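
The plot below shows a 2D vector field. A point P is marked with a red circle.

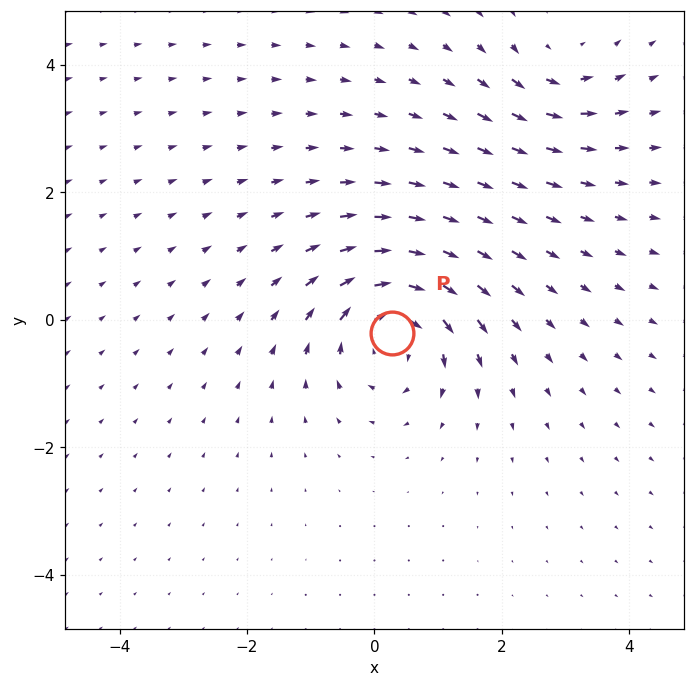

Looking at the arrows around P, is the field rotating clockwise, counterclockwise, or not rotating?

Near P at (0.3, -0.2) the arrows circulate clockwise. The curl (z-component) there is about -6; negative curl means clockwise rotation.

clockwise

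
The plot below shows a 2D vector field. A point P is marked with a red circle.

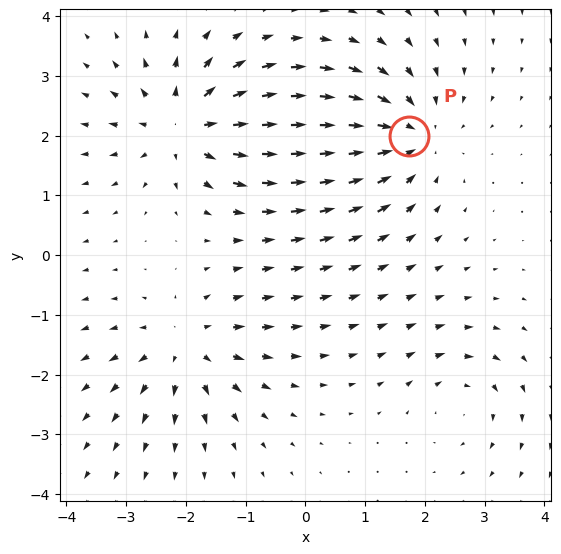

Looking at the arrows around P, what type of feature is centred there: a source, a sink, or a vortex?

At P (1.7, 2.0) the arrows converge inward. Divergence about -5, curl ≈0 — negative divergence with near-zero curl is a sink.

sink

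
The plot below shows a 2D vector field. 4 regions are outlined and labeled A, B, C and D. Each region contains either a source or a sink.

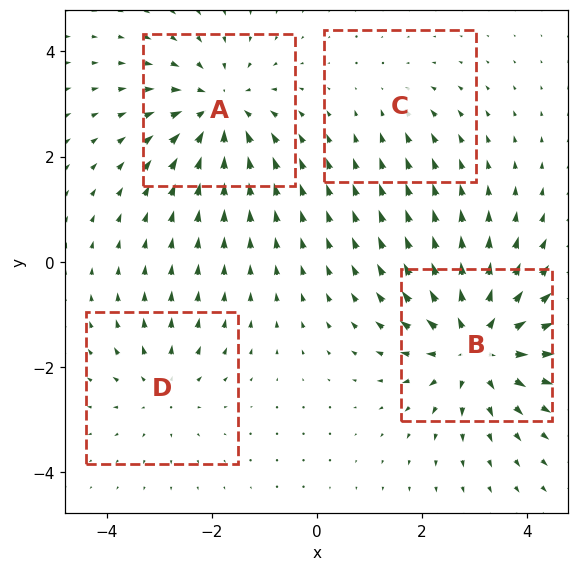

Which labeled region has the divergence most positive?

Divergence at each region's feature centre — A: about -5, B: about +7, C: about -2, D: about +3. Region B is most positive.

B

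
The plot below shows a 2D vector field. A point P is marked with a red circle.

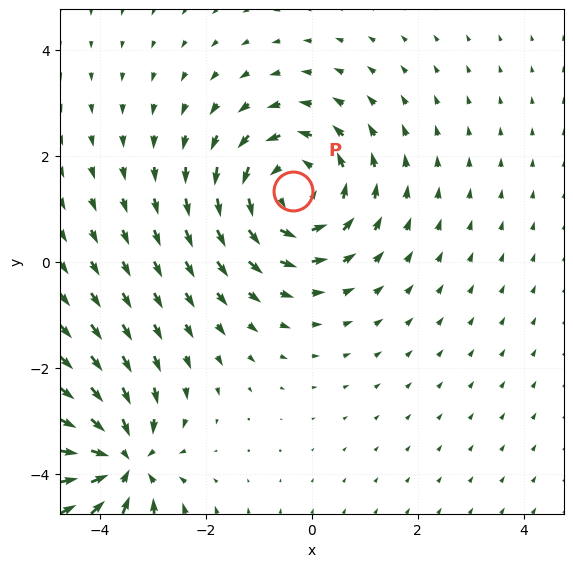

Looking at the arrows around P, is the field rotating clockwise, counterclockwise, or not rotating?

Near P at (-0.3, 1.3) the arrows circulate counterclockwise. The curl (z-component) there is about +4; positive curl means counterclockwise rotation.

counterclockwise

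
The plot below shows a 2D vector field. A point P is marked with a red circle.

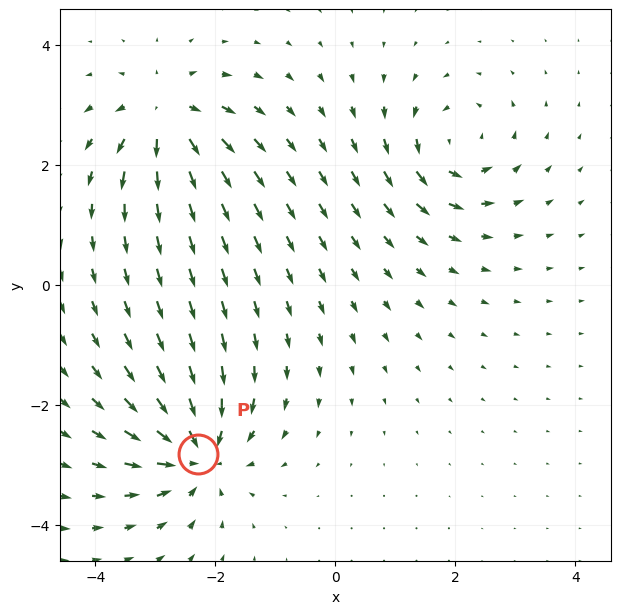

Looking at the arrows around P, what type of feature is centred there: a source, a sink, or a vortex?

At P (-2.3, -2.8) the arrows converge inward. Divergence about -6, curl ≈0 — negative divergence with near-zero curl is a sink.

sink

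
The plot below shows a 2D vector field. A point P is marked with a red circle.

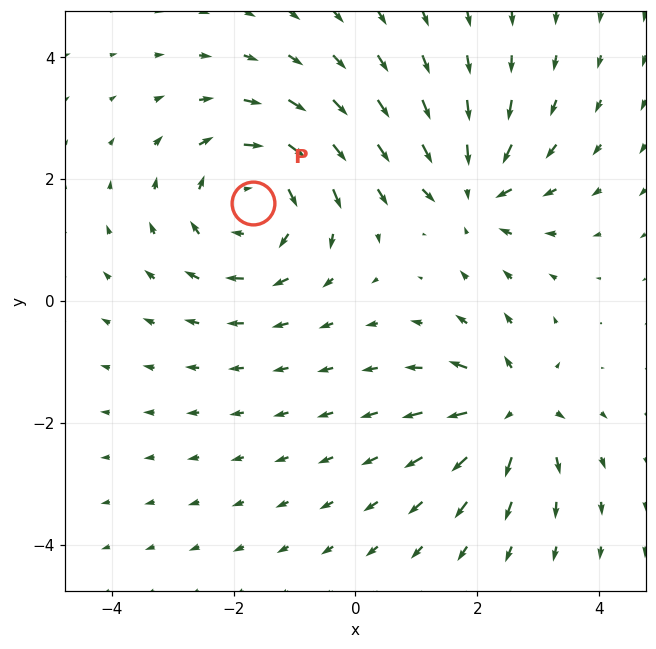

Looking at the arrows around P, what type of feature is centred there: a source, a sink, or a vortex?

At P (-1.7, 1.6) the arrows circulate clockwise. Divergence ≈0, curl about -4 — near-zero divergence with nonzero curl is a vortex.

vortex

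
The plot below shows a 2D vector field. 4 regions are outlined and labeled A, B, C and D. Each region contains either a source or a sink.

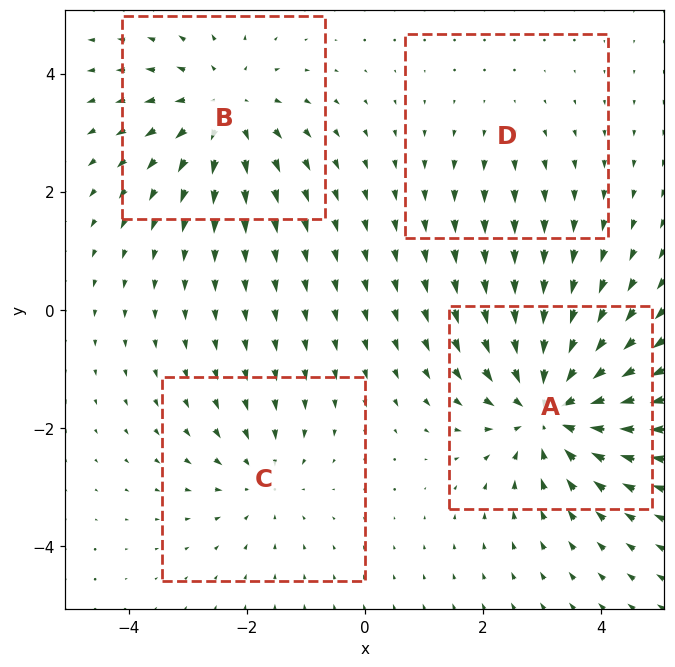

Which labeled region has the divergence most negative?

A

Divergence at each region's feature centre — A: about -7, B: about +5, C: about -3, D: about +2. Region A is most negative.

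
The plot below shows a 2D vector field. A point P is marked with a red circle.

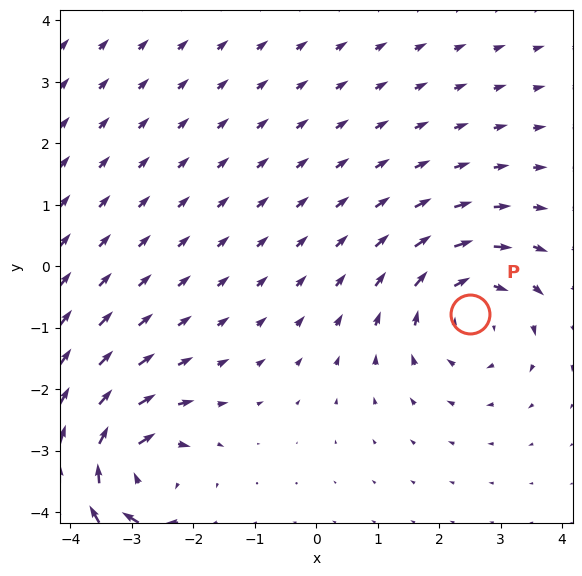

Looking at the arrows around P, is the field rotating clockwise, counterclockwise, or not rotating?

Near P at (2.5, -0.8) the arrows circulate clockwise. The curl (z-component) there is about -4; negative curl means clockwise rotation.

clockwise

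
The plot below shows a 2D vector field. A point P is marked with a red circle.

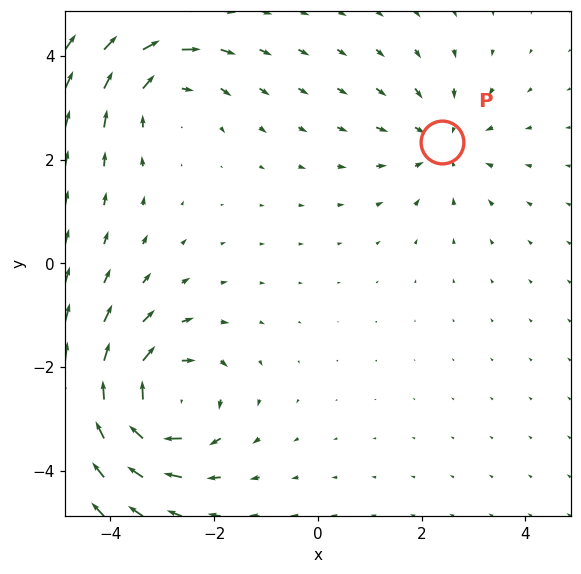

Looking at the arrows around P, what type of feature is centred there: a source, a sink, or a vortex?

sink

At P (2.4, 2.3) the arrows converge inward. Divergence about -3, curl ≈0 — negative divergence with near-zero curl is a sink.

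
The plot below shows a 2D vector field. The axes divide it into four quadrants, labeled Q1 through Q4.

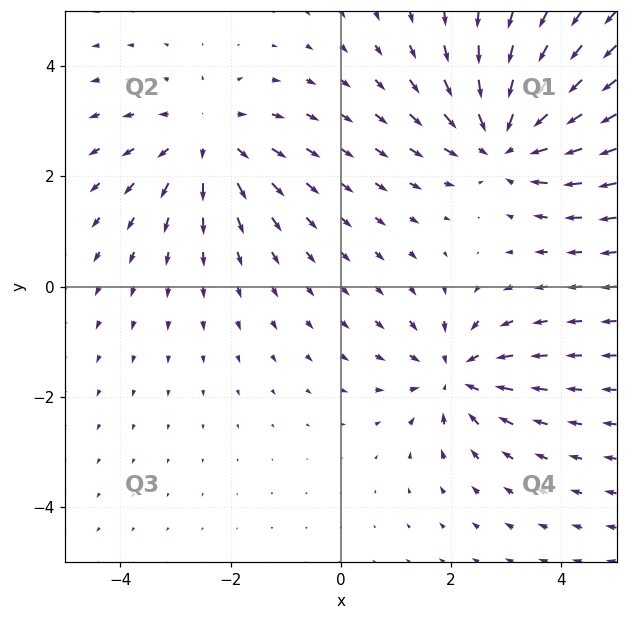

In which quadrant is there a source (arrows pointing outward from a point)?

The source sits at approximately (-2.4, 2.7), which lies in quadrant Q2. The divergence there is about +3, positive as expected for a source.

Q2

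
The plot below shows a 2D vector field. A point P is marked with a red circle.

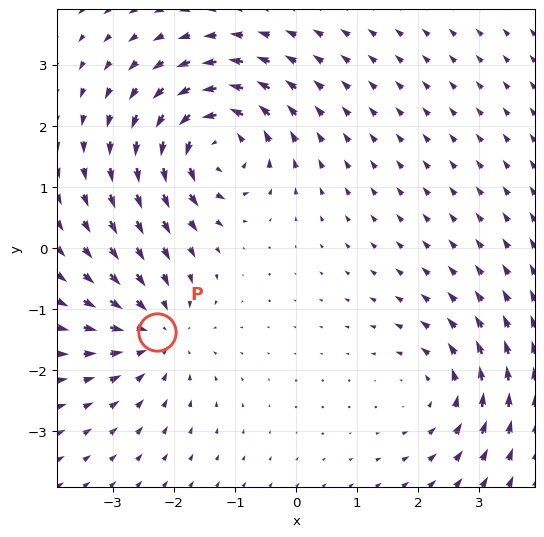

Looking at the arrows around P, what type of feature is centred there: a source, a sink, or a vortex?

At P (-2.3, -1.4) the arrows converge inward. Divergence about -4, curl ≈0 — negative divergence with near-zero curl is a sink.

sink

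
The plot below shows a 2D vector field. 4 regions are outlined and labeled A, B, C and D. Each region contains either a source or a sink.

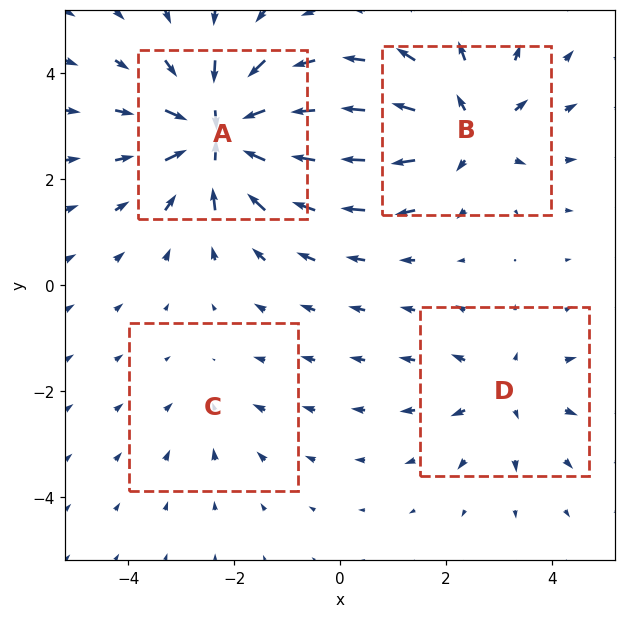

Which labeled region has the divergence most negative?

Divergence at each region's feature centre — A: about -7, B: about +5, C: about -2, D: about +3. Region A is most negative.

A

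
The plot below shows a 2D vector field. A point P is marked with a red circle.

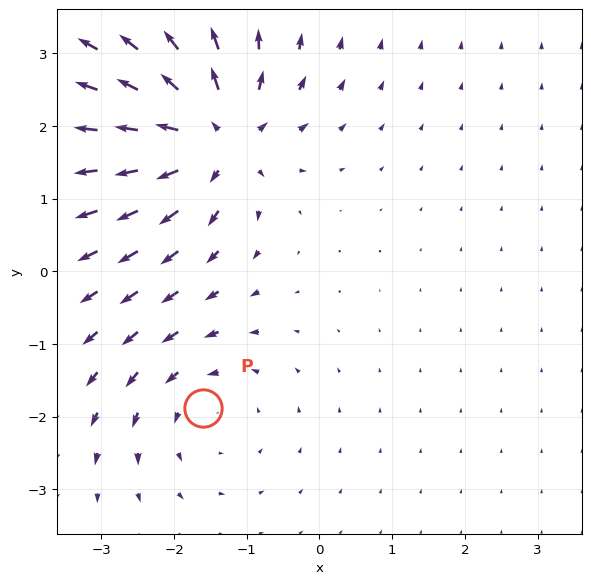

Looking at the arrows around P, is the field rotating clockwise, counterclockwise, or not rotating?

Near P at (-1.6, -1.9) the arrows circulate counterclockwise. The curl (z-component) there is about +2; positive curl means counterclockwise rotation.

counterclockwise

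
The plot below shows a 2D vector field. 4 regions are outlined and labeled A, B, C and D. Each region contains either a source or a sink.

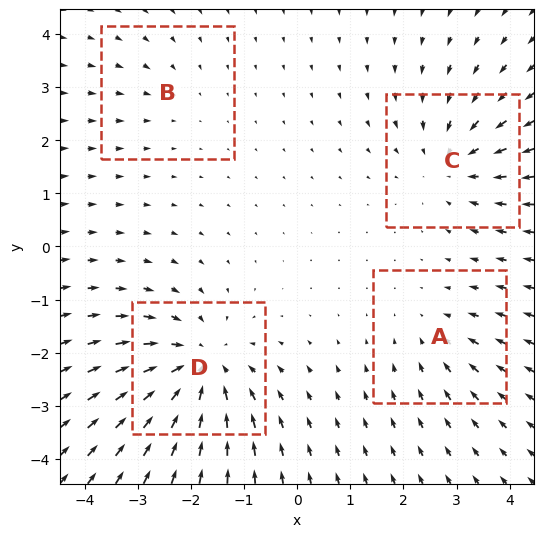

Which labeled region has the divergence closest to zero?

Divergence at each region's feature centre — A: about -3, B: about -2, C: about -4, D: about -6. Region B is closest to zero.

B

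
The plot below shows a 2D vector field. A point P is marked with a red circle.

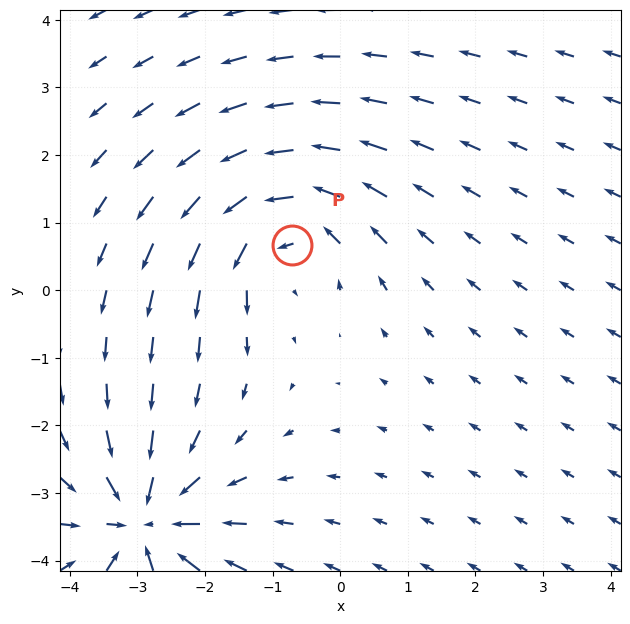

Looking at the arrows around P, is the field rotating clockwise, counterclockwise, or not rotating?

Near P at (-0.7, 0.7) the arrows circulate counterclockwise. The curl (z-component) there is about +4; positive curl means counterclockwise rotation.

counterclockwise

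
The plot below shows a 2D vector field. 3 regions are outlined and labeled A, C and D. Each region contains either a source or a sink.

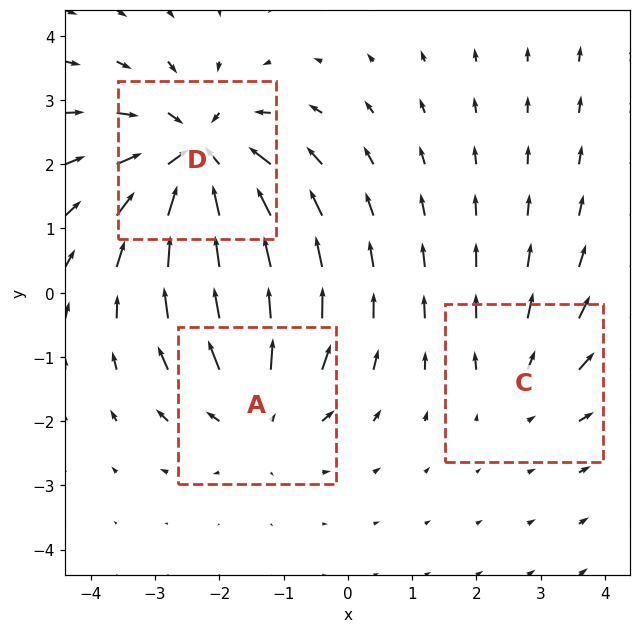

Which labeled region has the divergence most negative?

D

Divergence at each region's feature centre — A: about +3, C: about +2, D: about -5. Region D is most negative.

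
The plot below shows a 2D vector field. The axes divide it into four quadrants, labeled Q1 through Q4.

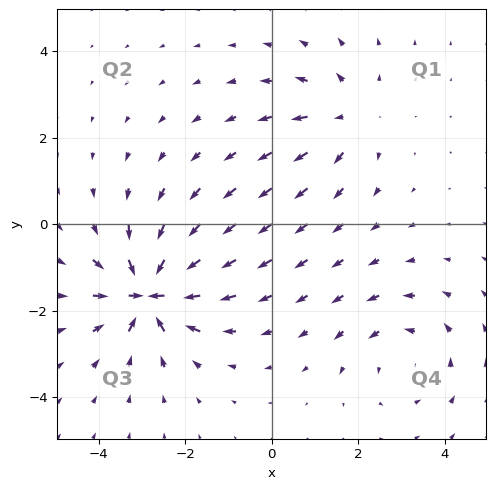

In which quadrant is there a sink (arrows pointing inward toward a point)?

The sink sits at approximately (-2.8, -1.6), which lies in quadrant Q3. The divergence there is about -7, negative as expected for a sink.

Q3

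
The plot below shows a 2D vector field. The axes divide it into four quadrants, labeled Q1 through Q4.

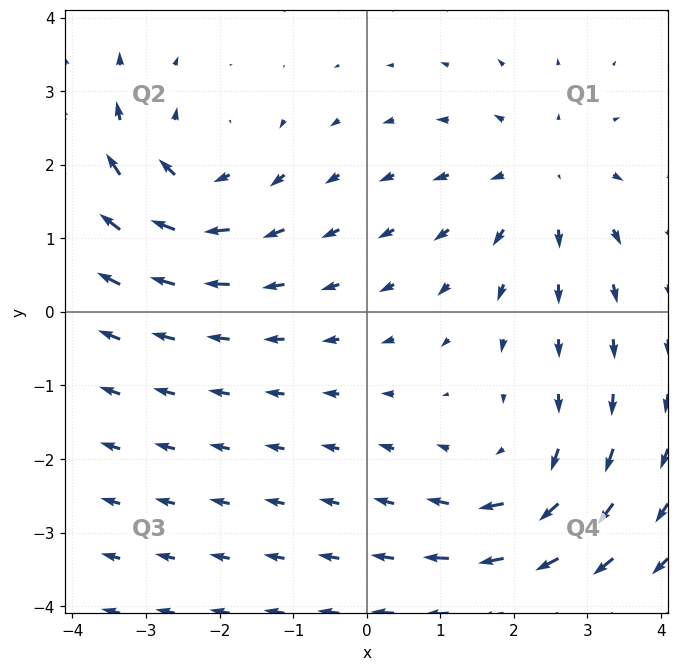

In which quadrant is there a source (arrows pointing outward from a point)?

The source sits at approximately (2.4, 1.8), which lies in quadrant Q1. The divergence there is about +3, positive as expected for a source.

Q1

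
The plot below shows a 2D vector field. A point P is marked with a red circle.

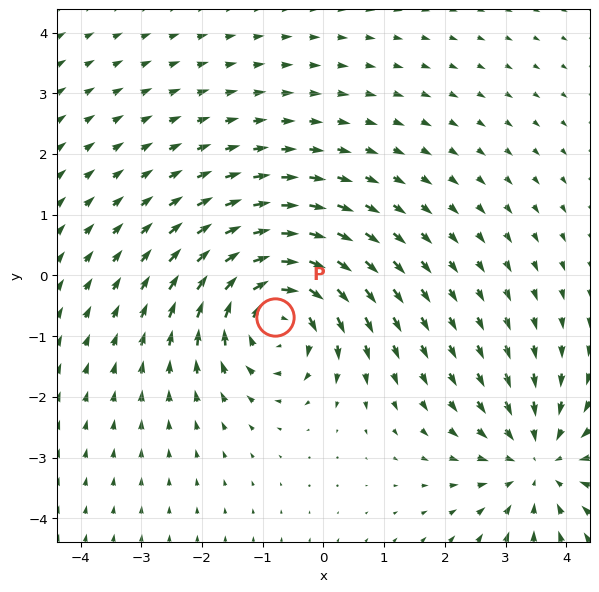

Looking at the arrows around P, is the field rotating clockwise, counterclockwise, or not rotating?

Near P at (-0.8, -0.7) the arrows circulate clockwise. The curl (z-component) there is about -3; negative curl means clockwise rotation.

clockwise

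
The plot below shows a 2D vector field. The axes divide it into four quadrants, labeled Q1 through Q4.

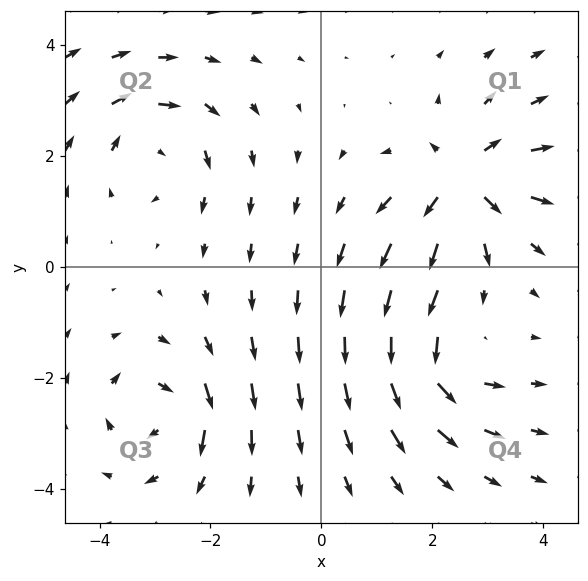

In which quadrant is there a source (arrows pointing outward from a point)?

Q1

The source sits at approximately (2.6, 1.6), which lies in quadrant Q1. The divergence there is about +6, positive as expected for a source.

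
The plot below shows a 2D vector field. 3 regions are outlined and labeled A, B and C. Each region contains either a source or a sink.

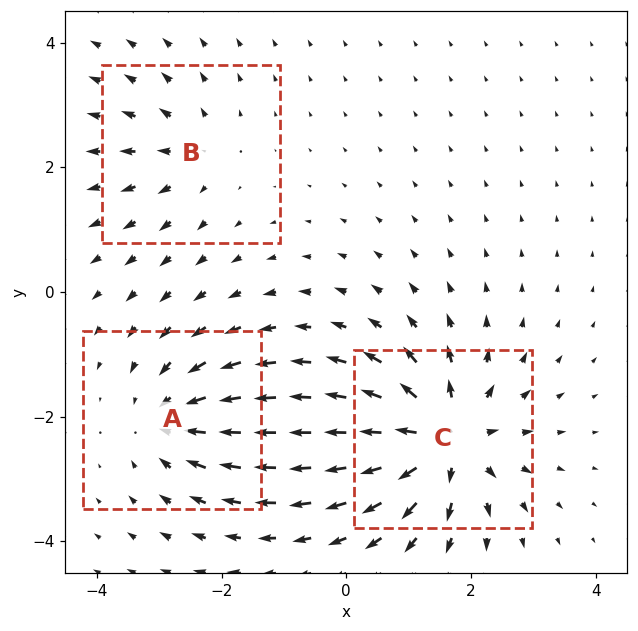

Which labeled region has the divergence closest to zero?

Divergence at each region's feature centre — A: about -4, B: about +3, C: about +6. Region B is closest to zero.

B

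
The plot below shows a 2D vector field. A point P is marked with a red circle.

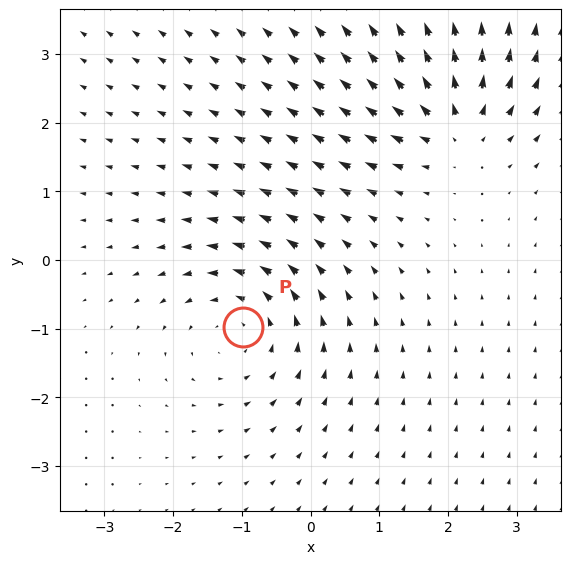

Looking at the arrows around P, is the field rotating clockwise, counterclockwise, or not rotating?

counterclockwise

Near P at (-1.0, -1.0) the arrows circulate counterclockwise. The curl (z-component) there is about +4; positive curl means counterclockwise rotation.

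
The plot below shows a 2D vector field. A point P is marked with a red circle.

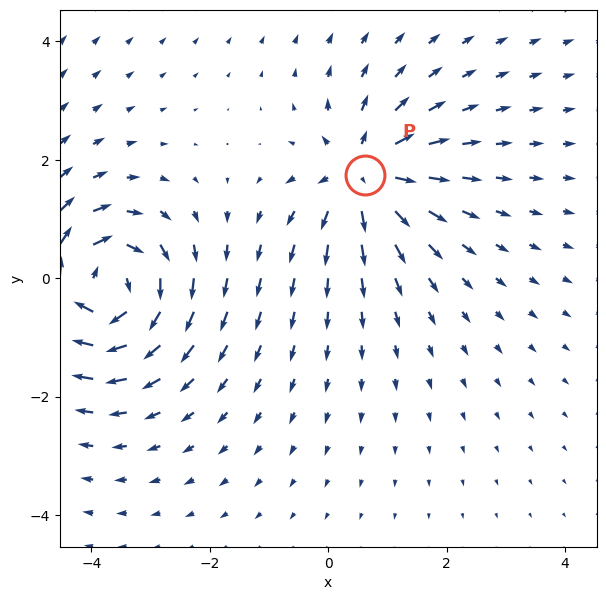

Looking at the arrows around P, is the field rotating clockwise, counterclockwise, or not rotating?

not rotating

Near P at (0.6, 1.7) the arrows show no circulation. The curl there is ≈0.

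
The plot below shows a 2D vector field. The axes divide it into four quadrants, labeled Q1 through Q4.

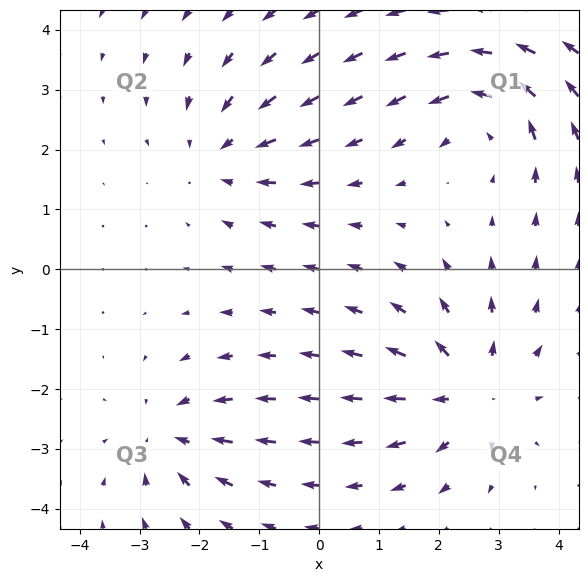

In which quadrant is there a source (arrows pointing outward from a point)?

The source sits at approximately (2.5, -2.0), which lies in quadrant Q4. The divergence there is about +5, positive as expected for a source.

Q4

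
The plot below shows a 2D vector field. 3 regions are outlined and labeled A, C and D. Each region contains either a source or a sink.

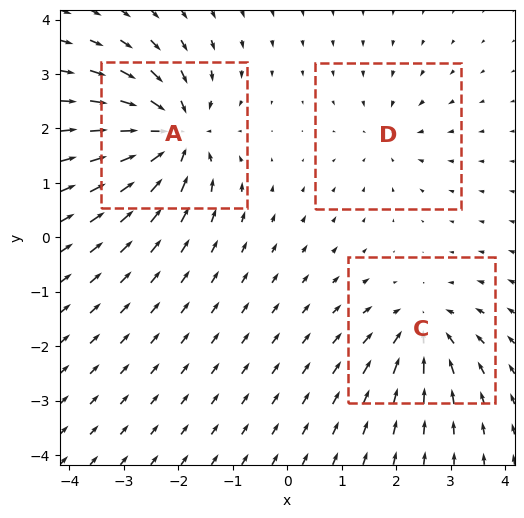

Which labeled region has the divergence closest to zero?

D

Divergence at each region's feature centre — A: about -6, C: about -4, D: about -2. Region D is closest to zero.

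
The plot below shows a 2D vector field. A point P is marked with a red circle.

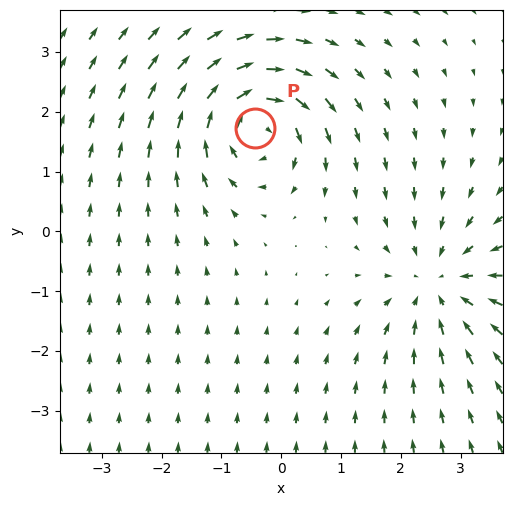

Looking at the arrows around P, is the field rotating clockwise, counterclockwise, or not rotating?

Near P at (-0.4, 1.7) the arrows circulate clockwise. The curl (z-component) there is about -7; negative curl means clockwise rotation.

clockwise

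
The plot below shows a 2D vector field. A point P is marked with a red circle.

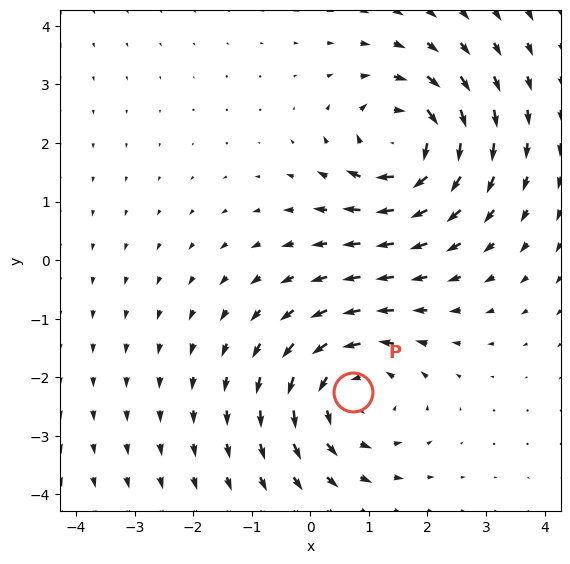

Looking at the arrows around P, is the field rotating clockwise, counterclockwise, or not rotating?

counterclockwise

Near P at (0.7, -2.3) the arrows circulate counterclockwise. The curl (z-component) there is about +2; positive curl means counterclockwise rotation.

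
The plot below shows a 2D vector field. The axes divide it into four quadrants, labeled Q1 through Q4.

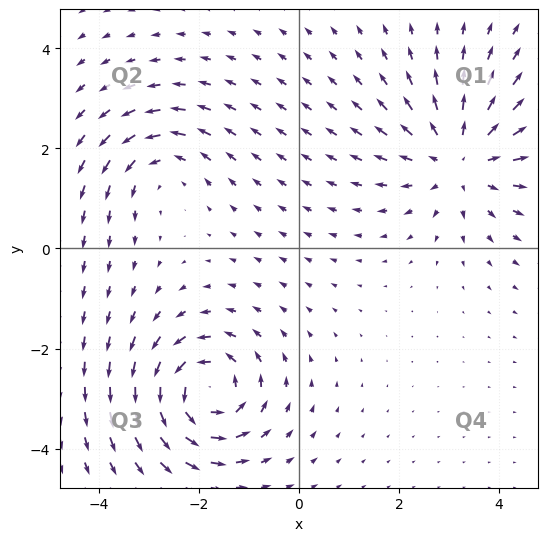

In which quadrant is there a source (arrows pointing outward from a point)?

Q1

The source sits at approximately (3.2, 1.8), which lies in quadrant Q1. The divergence there is about +4, positive as expected for a source.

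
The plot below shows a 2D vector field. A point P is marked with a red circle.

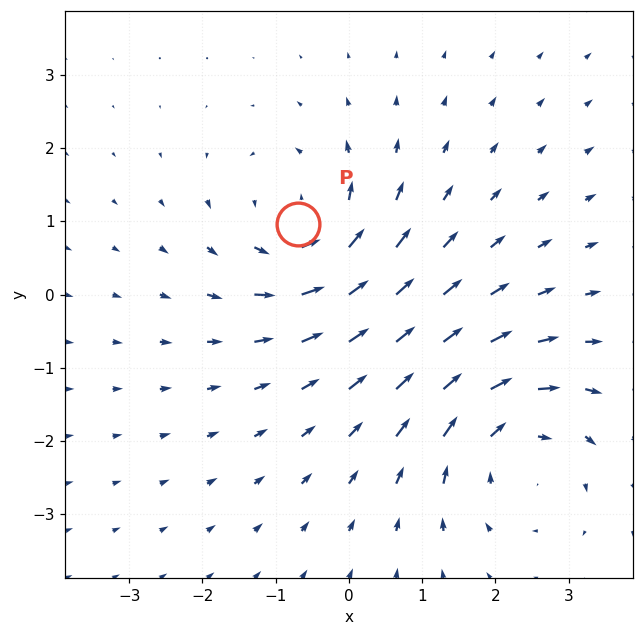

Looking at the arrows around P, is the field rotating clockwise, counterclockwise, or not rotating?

counterclockwise

Near P at (-0.7, 1.0) the arrows circulate counterclockwise. The curl (z-component) there is about +3; positive curl means counterclockwise rotation.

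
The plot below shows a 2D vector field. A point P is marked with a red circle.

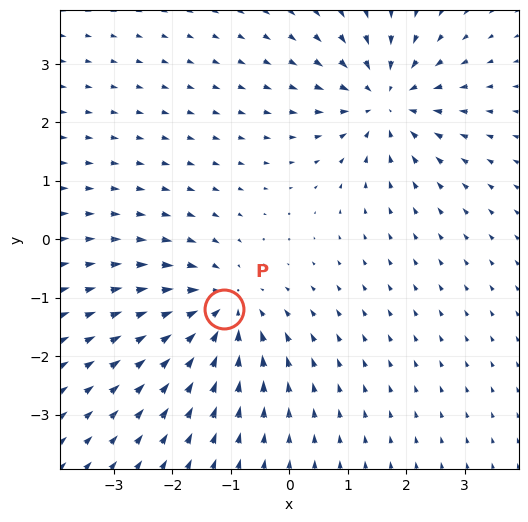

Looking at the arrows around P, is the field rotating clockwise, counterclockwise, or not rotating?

not rotating

Near P at (-1.1, -1.2) the arrows show no circulation. The curl there is ≈0.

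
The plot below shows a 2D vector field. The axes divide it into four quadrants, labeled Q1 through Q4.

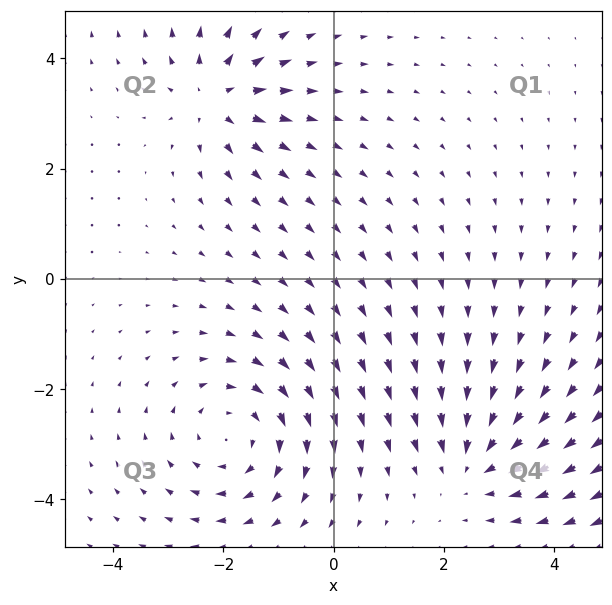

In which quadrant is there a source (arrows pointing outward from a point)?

Q2

The source sits at approximately (-2.1, 3.3), which lies in quadrant Q2. The divergence there is about +4, positive as expected for a source.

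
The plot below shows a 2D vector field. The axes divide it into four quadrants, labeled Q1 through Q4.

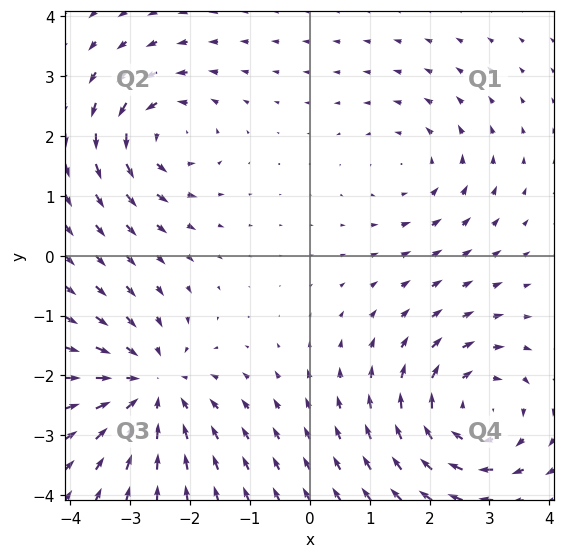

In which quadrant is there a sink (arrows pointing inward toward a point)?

The sink sits at approximately (-2.6, -2.2), which lies in quadrant Q3. The divergence there is about -5, negative as expected for a sink.

Q3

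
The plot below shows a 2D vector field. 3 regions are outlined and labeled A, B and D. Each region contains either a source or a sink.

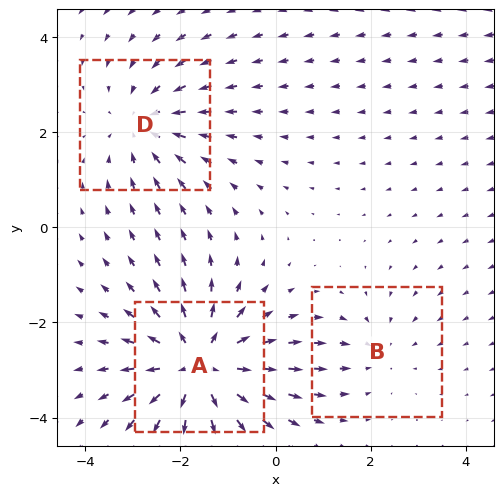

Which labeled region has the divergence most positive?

A

Divergence at each region's feature centre — A: about +4, B: about -2, D: about -3. Region A is most positive.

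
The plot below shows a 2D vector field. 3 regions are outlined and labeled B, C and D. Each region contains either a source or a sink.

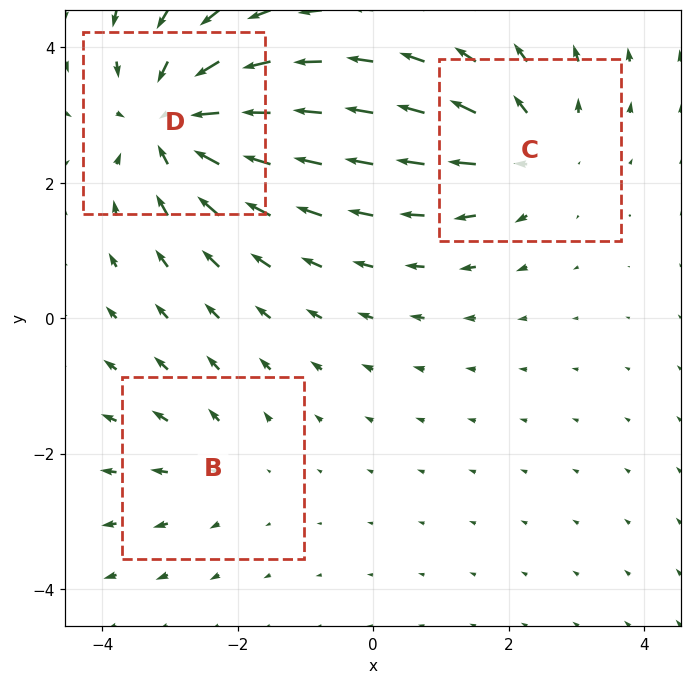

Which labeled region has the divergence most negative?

Divergence at each region's feature centre — B: about +2, C: about +3, D: about -5. Region D is most negative.

D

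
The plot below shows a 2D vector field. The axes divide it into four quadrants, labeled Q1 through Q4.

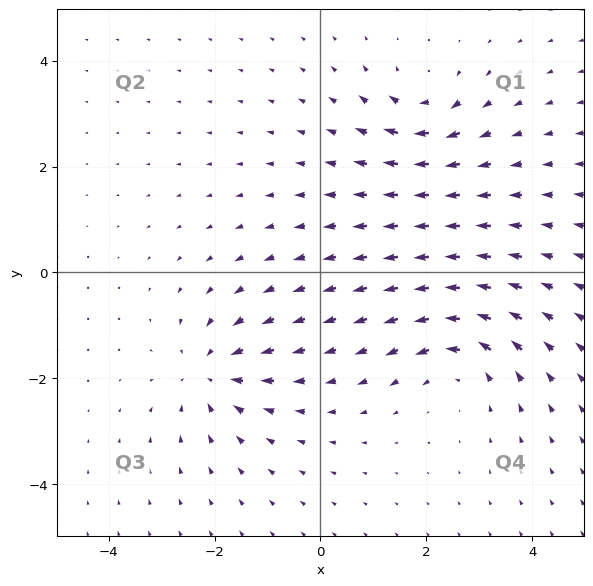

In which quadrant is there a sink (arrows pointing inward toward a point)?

The sink sits at approximately (-2.1, -1.9), which lies in quadrant Q3. The divergence there is about -4, negative as expected for a sink.

Q3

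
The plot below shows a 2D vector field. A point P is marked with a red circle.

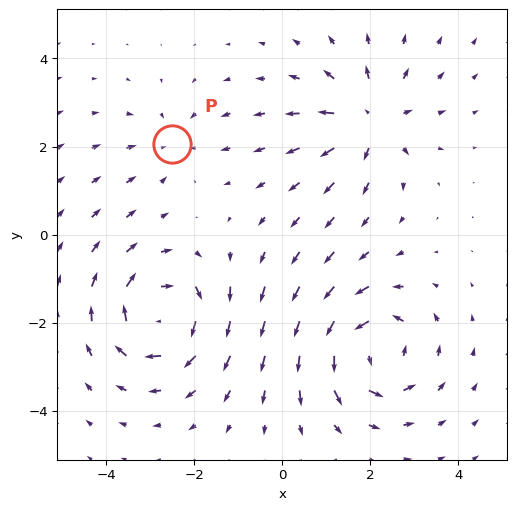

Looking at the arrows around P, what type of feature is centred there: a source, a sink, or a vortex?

sink

At P (-2.5, 2.1) the arrows converge inward. Divergence about -2, curl ≈0 — negative divergence with near-zero curl is a sink.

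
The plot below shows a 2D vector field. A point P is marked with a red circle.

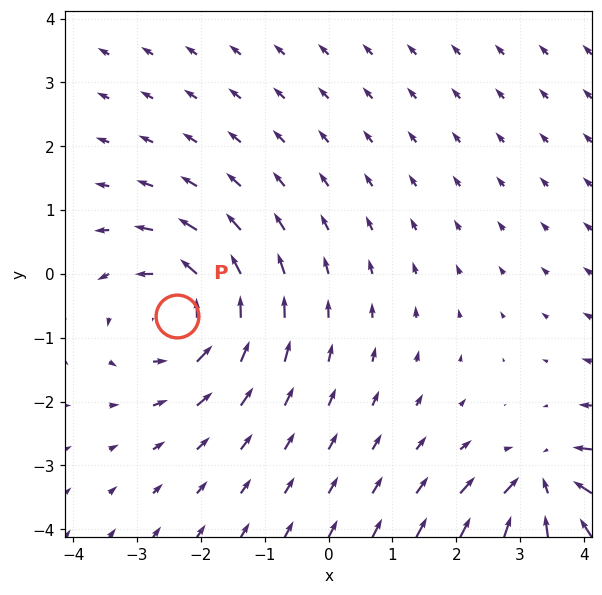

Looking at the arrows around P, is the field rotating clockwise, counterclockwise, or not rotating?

counterclockwise

Near P at (-2.4, -0.7) the arrows circulate counterclockwise. The curl (z-component) there is about +4; positive curl means counterclockwise rotation.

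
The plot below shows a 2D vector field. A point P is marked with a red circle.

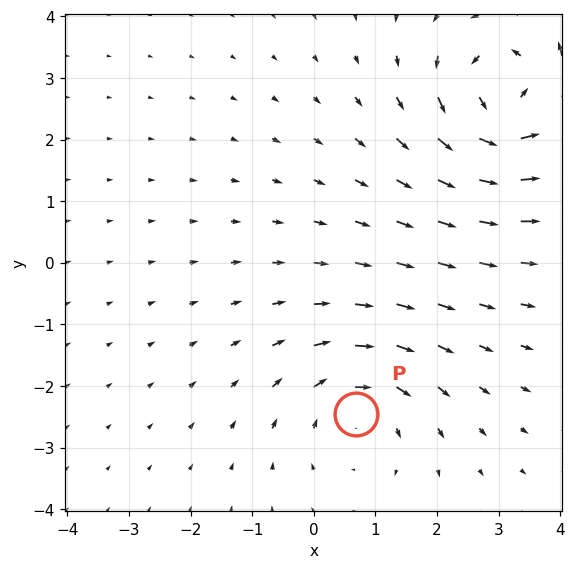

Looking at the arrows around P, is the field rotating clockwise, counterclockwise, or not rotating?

clockwise

Near P at (0.7, -2.5) the arrows circulate clockwise. The curl (z-component) there is about -3; negative curl means clockwise rotation.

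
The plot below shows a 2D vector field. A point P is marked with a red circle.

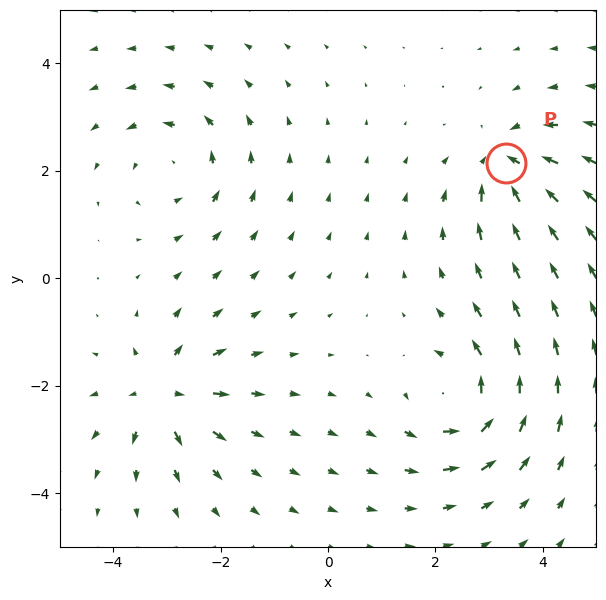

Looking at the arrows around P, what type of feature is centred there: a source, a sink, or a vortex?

sink

At P (3.3, 2.2) the arrows converge inward. Divergence about -5, curl ≈0 — negative divergence with near-zero curl is a sink.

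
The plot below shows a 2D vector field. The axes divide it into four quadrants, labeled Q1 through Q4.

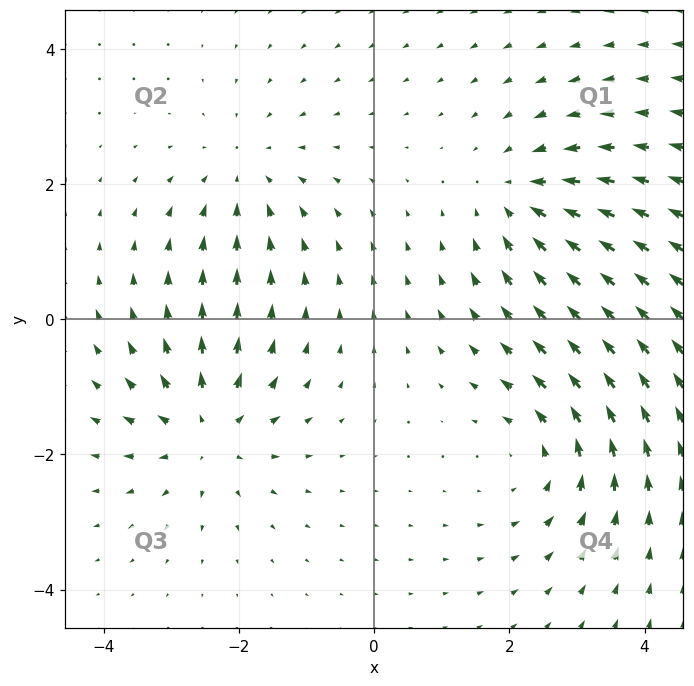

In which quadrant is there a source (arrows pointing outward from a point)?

Q3

The source sits at approximately (-2.5, -1.6), which lies in quadrant Q3. The divergence there is about +5, positive as expected for a source.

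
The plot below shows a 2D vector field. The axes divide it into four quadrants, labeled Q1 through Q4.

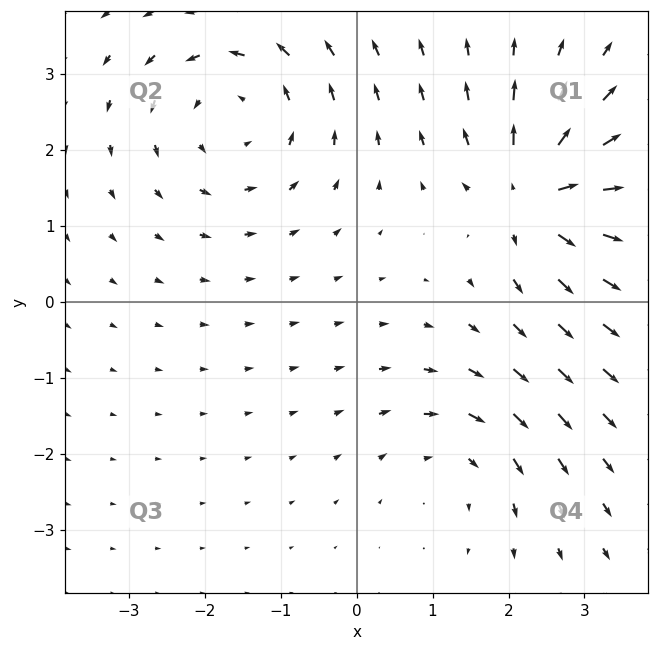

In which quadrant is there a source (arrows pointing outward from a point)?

The source sits at approximately (2.4, 1.4), which lies in quadrant Q1. The divergence there is about +7, positive as expected for a source.

Q1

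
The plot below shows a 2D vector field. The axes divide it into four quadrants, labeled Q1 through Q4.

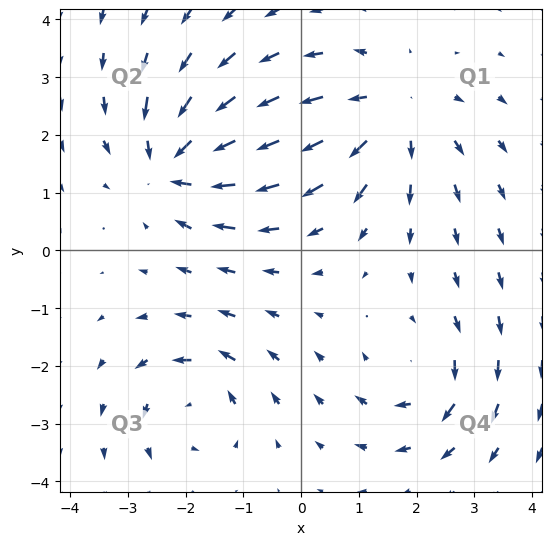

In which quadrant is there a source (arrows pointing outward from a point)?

The source sits at approximately (1.6, 2.4), which lies in quadrant Q1. The divergence there is about +3, positive as expected for a source.

Q1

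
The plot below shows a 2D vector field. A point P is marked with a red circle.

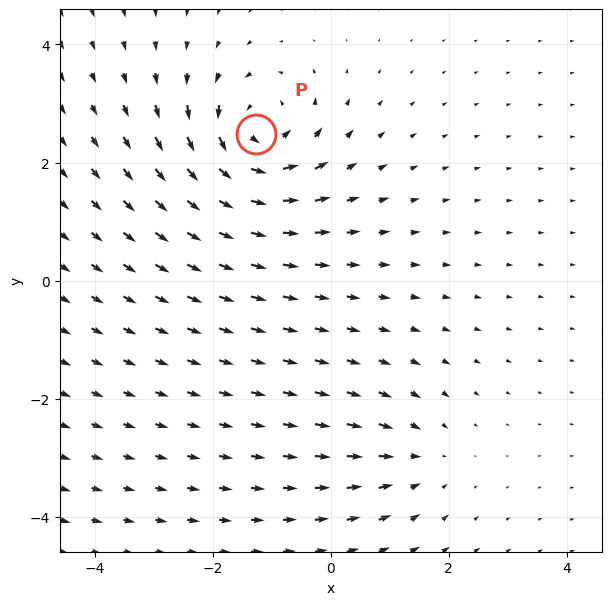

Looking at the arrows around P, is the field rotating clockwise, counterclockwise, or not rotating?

Near P at (-1.3, 2.5) the arrows circulate counterclockwise. The curl (z-component) there is about +6; positive curl means counterclockwise rotation.

counterclockwise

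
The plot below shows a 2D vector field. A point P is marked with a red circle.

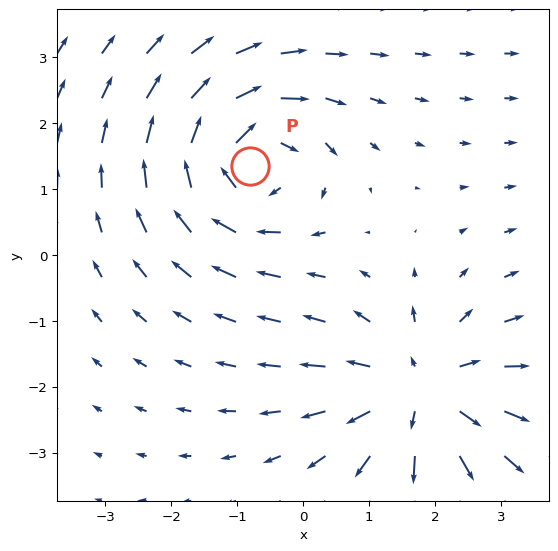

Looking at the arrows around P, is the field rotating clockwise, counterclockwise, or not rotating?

Near P at (-0.8, 1.3) the arrows circulate clockwise. The curl (z-component) there is about -4; negative curl means clockwise rotation.

clockwise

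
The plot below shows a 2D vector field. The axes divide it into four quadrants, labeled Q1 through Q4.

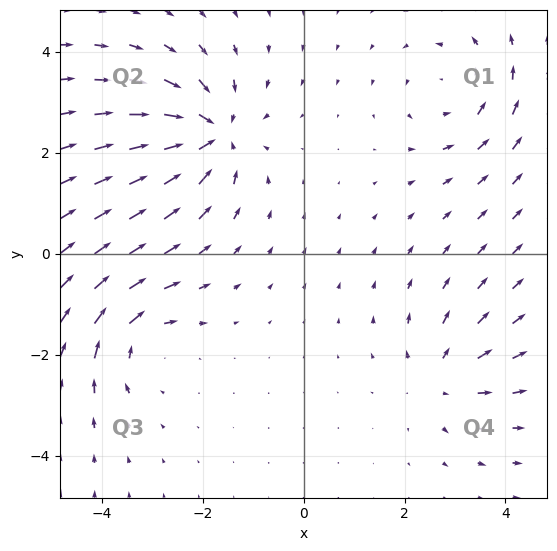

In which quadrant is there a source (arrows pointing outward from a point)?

Q4

The source sits at approximately (2.7, -2.5), which lies in quadrant Q4. The divergence there is about +3, positive as expected for a source.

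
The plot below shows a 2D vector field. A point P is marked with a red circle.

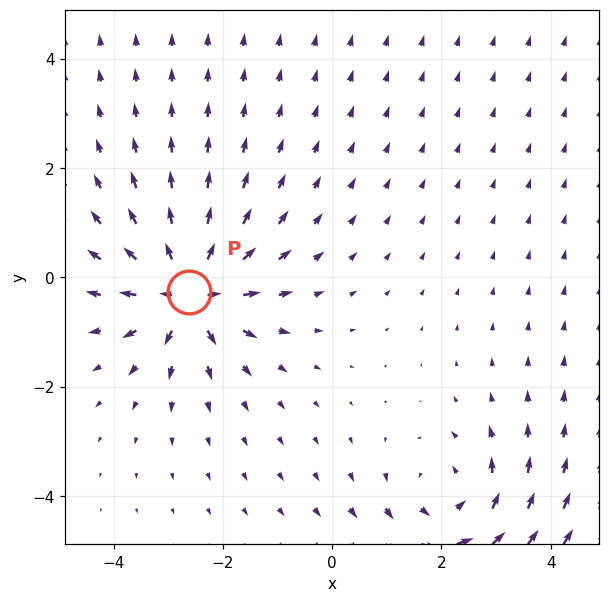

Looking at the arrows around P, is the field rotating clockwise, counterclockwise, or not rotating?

not rotating

Near P at (-2.6, -0.3) the arrows show no circulation. The curl there is ≈0.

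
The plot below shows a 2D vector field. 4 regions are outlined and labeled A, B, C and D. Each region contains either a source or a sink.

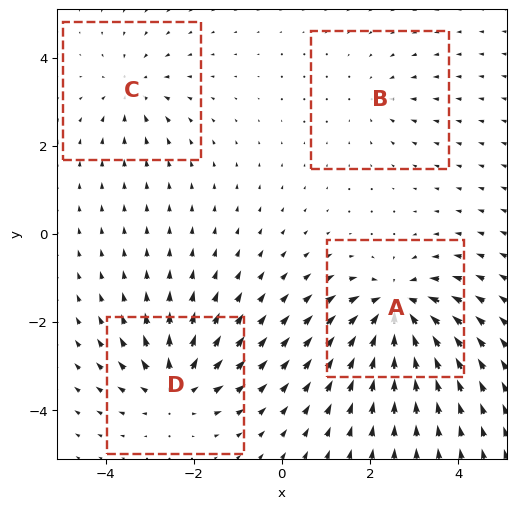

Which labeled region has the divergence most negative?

Divergence at each region's feature centre — A: about -8, B: about -2, C: about -4, D: about +6. Region A is most negative.

A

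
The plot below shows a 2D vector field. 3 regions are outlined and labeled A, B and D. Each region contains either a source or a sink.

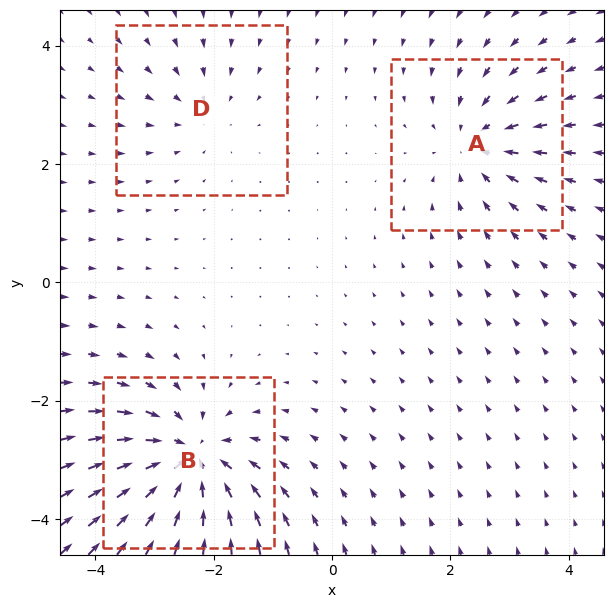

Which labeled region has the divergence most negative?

Divergence at each region's feature centre — A: about -3, B: about -5, D: about -2. Region B is most negative.

B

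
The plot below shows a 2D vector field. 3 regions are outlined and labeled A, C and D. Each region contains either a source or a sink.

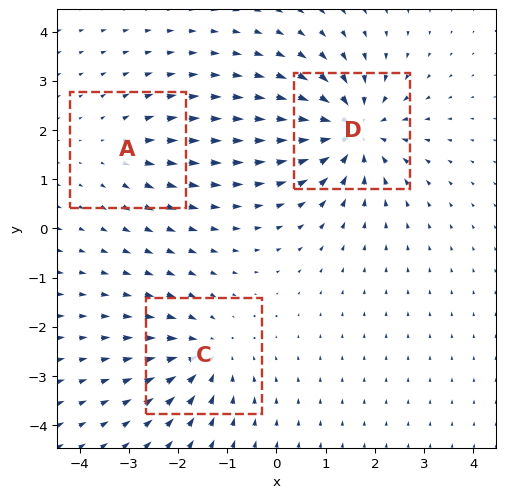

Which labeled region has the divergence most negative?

D

Divergence at each region's feature centre — A: about +2, C: about -3, D: about -5. Region D is most negative.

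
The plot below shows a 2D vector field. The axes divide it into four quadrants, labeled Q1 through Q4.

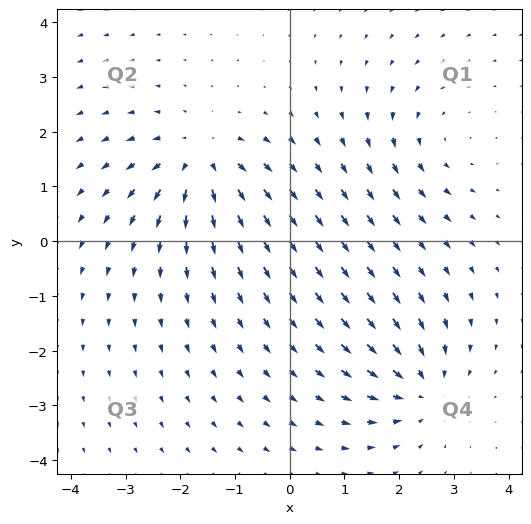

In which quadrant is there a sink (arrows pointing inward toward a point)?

Q4

The sink sits at approximately (2.4, -2.7), which lies in quadrant Q4. The divergence there is about -5, negative as expected for a sink.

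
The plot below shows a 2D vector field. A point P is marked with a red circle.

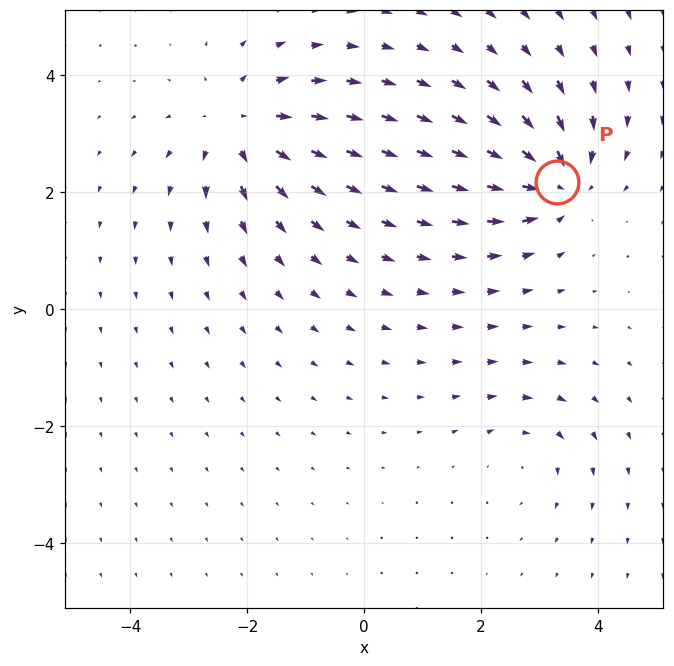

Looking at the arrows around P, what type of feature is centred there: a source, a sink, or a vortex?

At P (3.3, 2.2) the arrows converge inward. Divergence about -6, curl ≈0 — negative divergence with near-zero curl is a sink.

sink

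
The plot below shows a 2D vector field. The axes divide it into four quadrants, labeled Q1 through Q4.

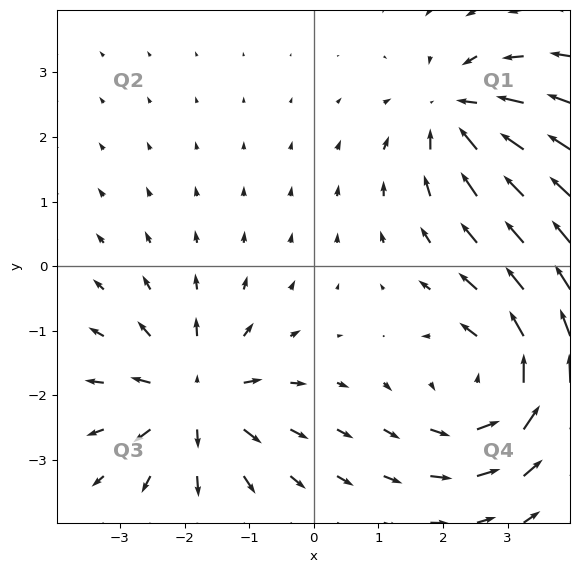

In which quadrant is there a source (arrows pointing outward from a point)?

The source sits at approximately (-1.8, -2.0), which lies in quadrant Q3. The divergence there is about +4, positive as expected for a source.

Q3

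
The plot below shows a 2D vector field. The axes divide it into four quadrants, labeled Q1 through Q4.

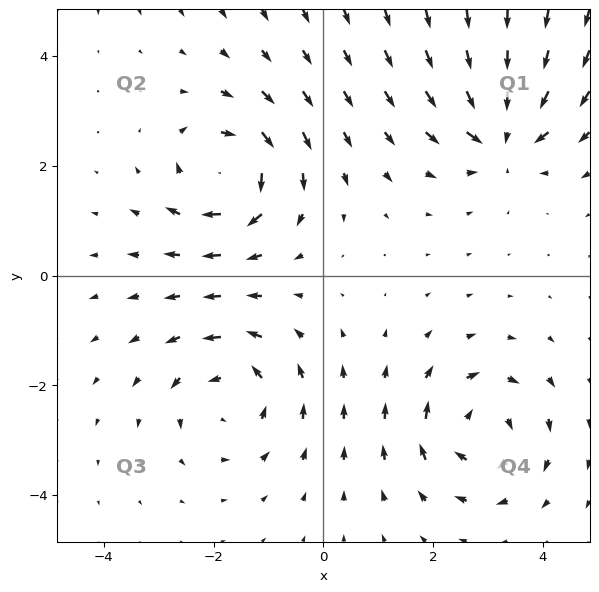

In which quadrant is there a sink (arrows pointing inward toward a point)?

The sink sits at approximately (3.3, 2.6), which lies in quadrant Q1. The divergence there is about -6, negative as expected for a sink.

Q1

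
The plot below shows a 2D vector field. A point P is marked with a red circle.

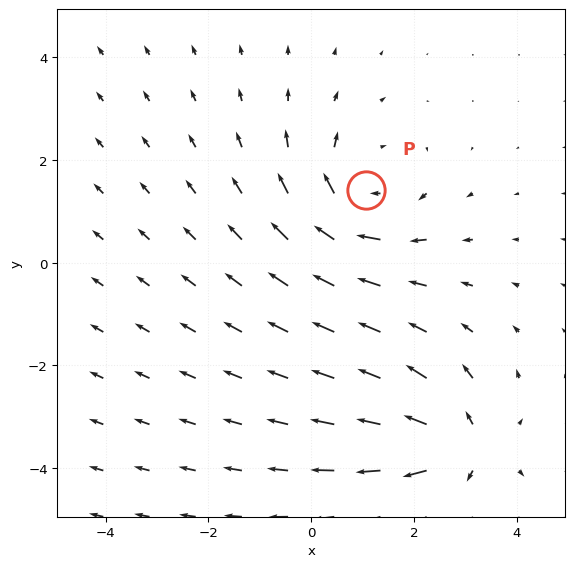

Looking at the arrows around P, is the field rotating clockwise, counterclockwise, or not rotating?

clockwise

Near P at (1.1, 1.4) the arrows circulate clockwise. The curl (z-component) there is about -4; negative curl means clockwise rotation.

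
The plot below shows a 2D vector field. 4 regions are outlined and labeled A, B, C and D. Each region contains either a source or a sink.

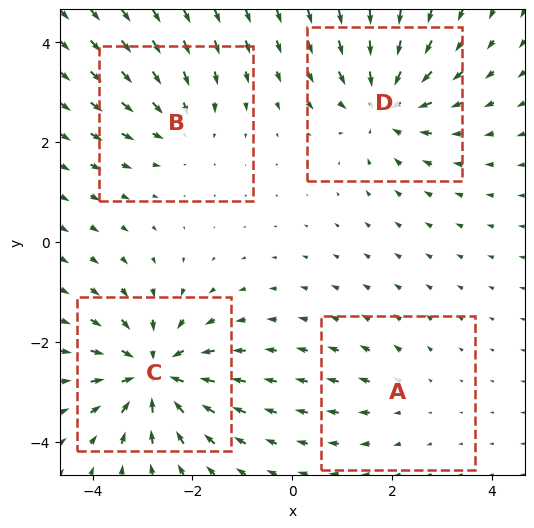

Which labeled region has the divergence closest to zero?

A

Divergence at each region's feature centre — A: about +2, B: about -4, C: about -7, D: about -6. Region A is closest to zero.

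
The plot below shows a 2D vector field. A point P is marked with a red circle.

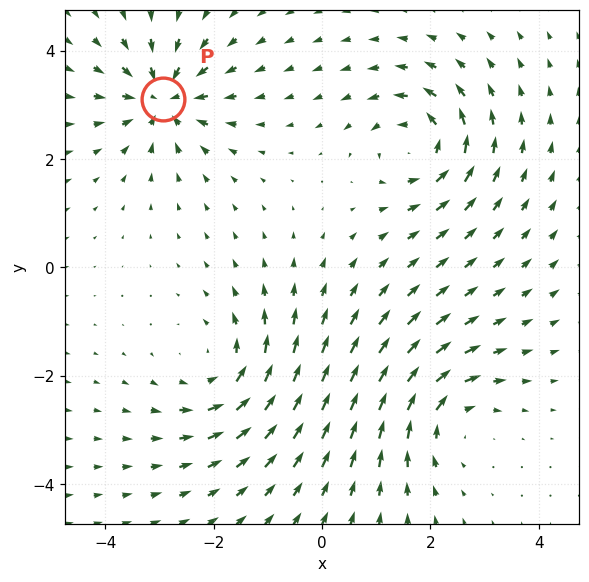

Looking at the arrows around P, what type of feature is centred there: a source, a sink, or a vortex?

sink

At P (-2.9, 3.1) the arrows converge inward. Divergence about -7, curl ≈0 — negative divergence with near-zero curl is a sink.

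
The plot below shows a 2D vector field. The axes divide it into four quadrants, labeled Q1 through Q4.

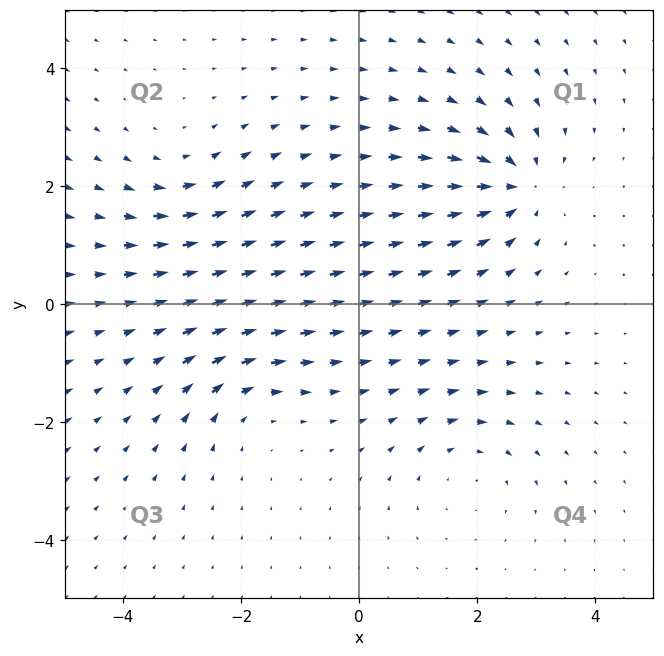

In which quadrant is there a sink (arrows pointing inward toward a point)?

Q1

The sink sits at approximately (2.7, 2.0), which lies in quadrant Q1. The divergence there is about -6, negative as expected for a sink.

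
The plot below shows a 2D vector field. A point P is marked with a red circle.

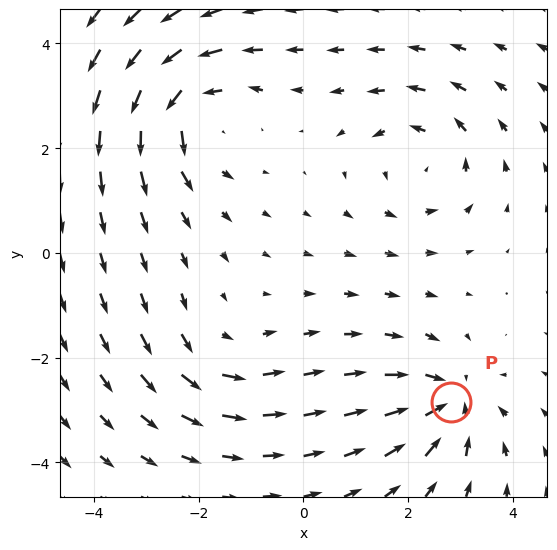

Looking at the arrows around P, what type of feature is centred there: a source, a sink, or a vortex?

At P (2.8, -2.8) the arrows converge inward. Divergence about -5, curl ≈0 — negative divergence with near-zero curl is a sink.

sink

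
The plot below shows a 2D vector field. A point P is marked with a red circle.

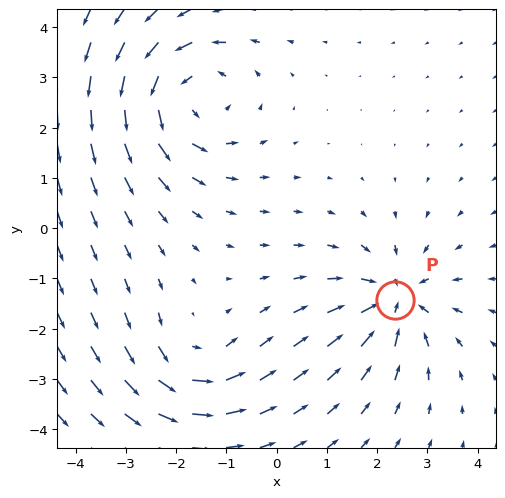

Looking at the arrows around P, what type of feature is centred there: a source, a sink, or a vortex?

sink

At P (2.4, -1.4) the arrows converge inward. Divergence about -4, curl ≈0 — negative divergence with near-zero curl is a sink.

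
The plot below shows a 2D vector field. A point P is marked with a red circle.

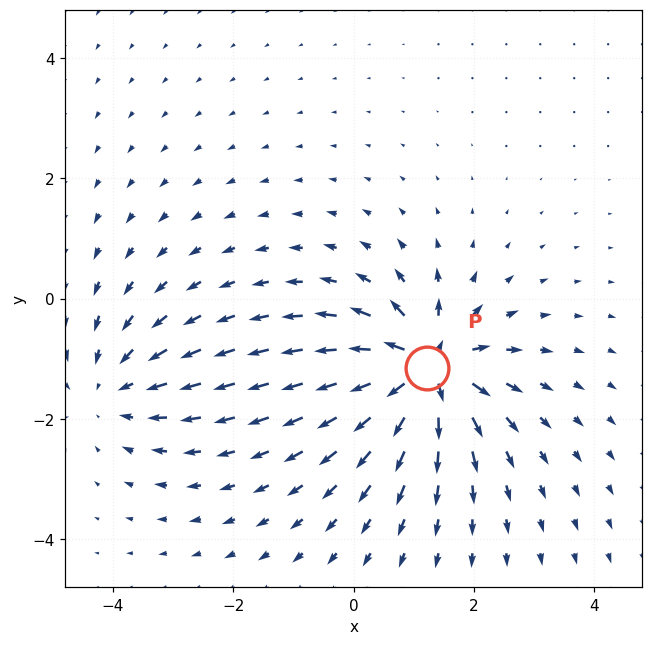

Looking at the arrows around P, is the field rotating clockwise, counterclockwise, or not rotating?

Near P at (1.2, -1.1) the arrows show no circulation. The curl there is ≈0.

not rotating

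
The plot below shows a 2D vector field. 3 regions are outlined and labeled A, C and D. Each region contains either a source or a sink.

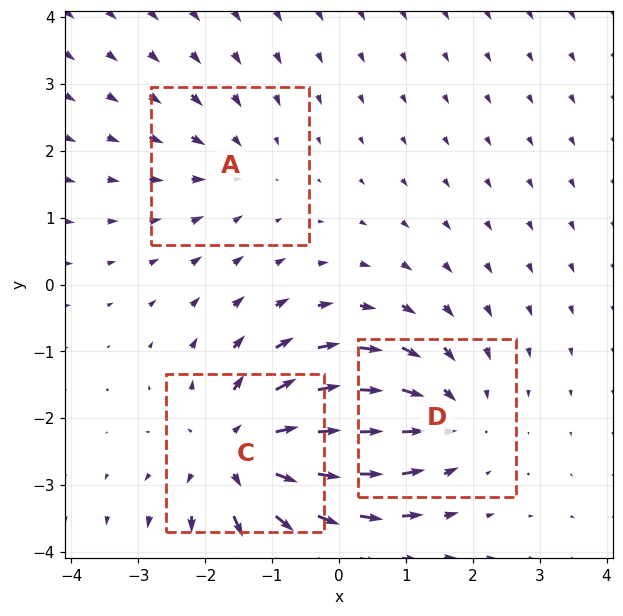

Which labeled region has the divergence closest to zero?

Divergence at each region's feature centre — A: about -2, C: about +5, D: about -3. Region A is closest to zero.

A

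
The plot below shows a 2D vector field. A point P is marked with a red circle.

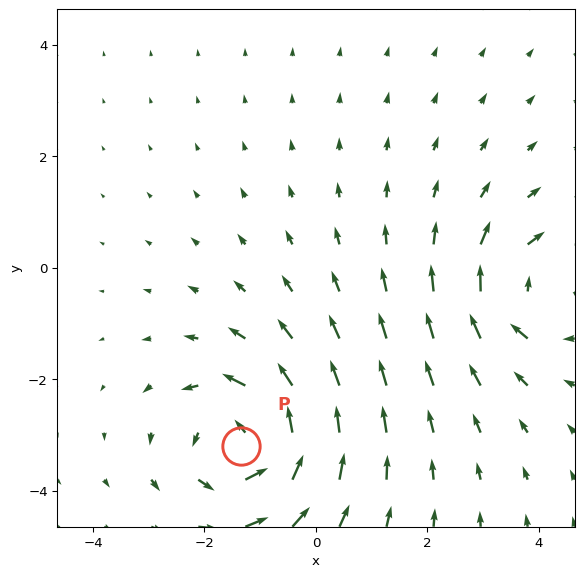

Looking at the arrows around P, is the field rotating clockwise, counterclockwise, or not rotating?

Near P at (-1.3, -3.2) the arrows circulate counterclockwise. The curl (z-component) there is about +4; positive curl means counterclockwise rotation.

counterclockwise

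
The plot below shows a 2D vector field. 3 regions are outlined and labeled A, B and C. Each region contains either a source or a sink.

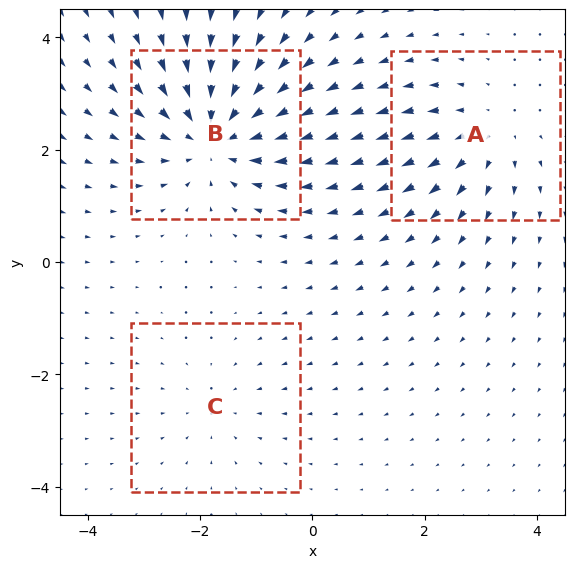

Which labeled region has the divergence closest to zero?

C

Divergence at each region's feature centre — A: about +3, B: about -5, C: about -2. Region C is closest to zero.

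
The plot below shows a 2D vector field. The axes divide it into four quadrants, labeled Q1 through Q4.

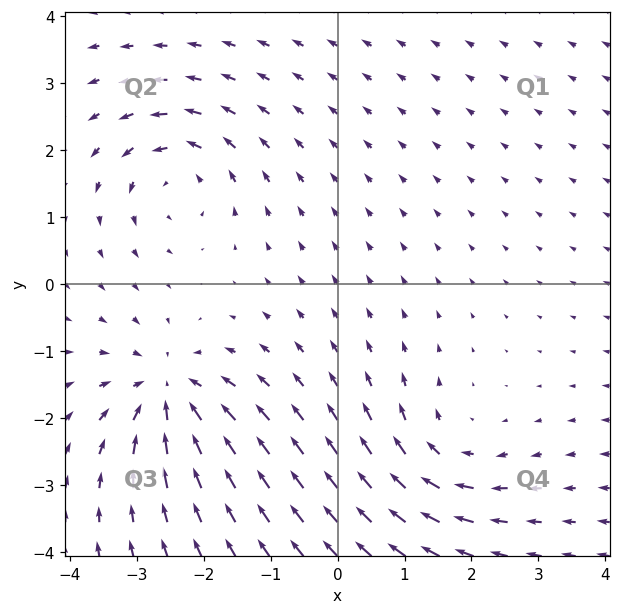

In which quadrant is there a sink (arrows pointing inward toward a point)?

The sink sits at approximately (-2.5, -1.6), which lies in quadrant Q3. The divergence there is about -5, negative as expected for a sink.

Q3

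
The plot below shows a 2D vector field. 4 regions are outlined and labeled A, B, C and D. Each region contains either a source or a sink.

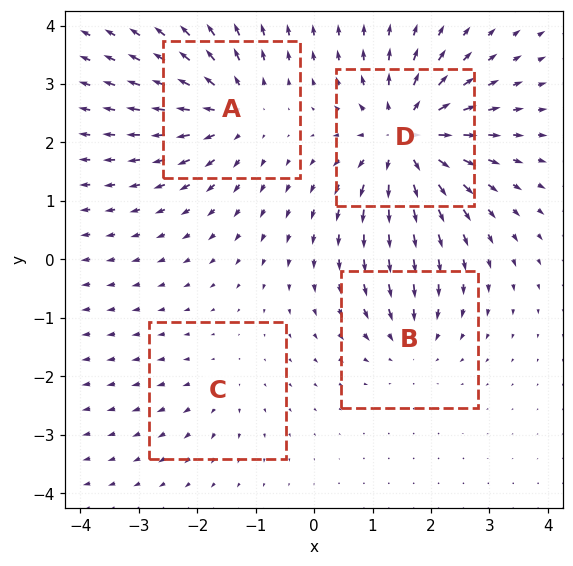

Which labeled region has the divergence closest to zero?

Divergence at each region's feature centre — A: about +5, B: about -4, C: about +2, D: about +8. Region C is closest to zero.

C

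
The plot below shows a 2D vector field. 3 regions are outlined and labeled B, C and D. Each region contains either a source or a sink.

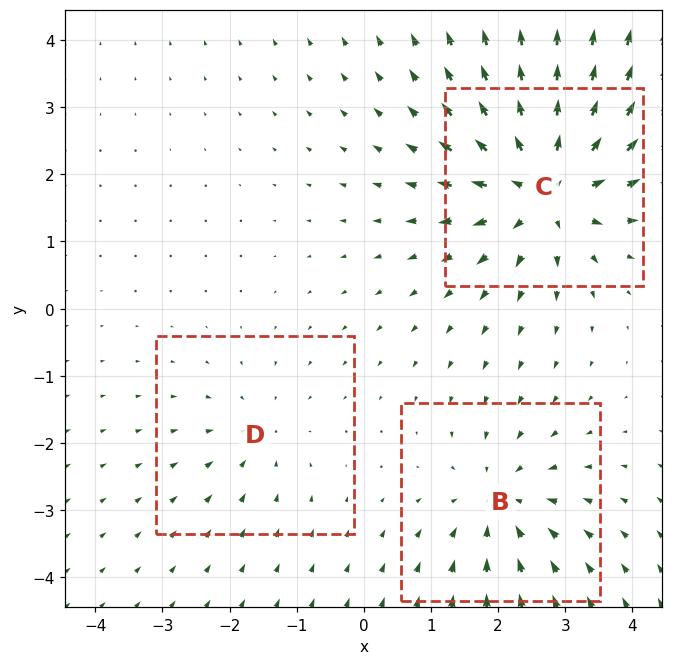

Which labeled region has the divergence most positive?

Divergence at each region's feature centre — B: about -3, C: about +5, D: about -2. Region C is most positive.

C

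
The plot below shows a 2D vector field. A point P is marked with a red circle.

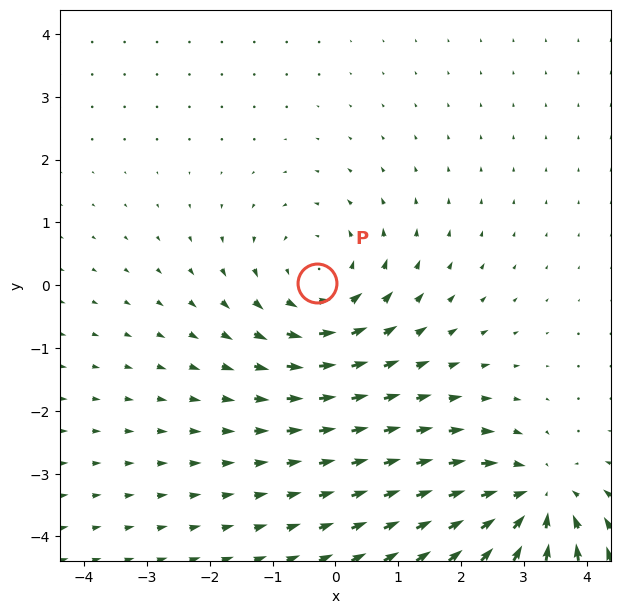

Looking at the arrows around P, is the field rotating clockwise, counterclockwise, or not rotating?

Near P at (-0.3, 0.0) the arrows circulate counterclockwise. The curl (z-component) there is about +3; positive curl means counterclockwise rotation.

counterclockwise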